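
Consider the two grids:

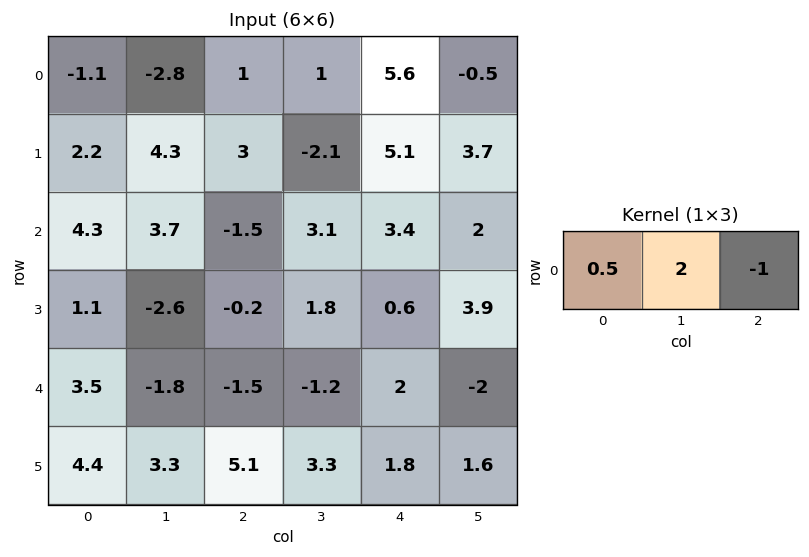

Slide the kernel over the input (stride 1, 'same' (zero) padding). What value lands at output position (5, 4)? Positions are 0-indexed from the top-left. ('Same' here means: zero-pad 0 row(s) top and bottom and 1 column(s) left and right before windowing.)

The receptive field on the zero-padded input at this output position is [3.3 1.8 1.6]. Elementwise product with the kernel and sum: 3.3·0.5 + 1.8·2 + 1.6·-1.

3.65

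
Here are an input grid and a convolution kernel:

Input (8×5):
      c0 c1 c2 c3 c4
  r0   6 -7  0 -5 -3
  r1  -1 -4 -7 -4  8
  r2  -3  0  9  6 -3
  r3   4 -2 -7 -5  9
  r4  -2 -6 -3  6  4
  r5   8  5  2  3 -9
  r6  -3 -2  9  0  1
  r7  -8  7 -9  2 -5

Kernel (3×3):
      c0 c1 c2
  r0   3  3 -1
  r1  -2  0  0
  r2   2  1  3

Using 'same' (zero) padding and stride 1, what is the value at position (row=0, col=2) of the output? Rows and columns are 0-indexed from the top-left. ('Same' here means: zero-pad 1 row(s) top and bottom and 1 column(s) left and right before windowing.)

-13

The receptive field on the zero-padded input at this output position is [0 0 0 / -7 0 -5 / -4 -7 -4]. Elementwise product with the kernel and sum: 0·3 + 0·3 + 0·-1 + -7·-2 + -4·2 + -7·1 + -4·3.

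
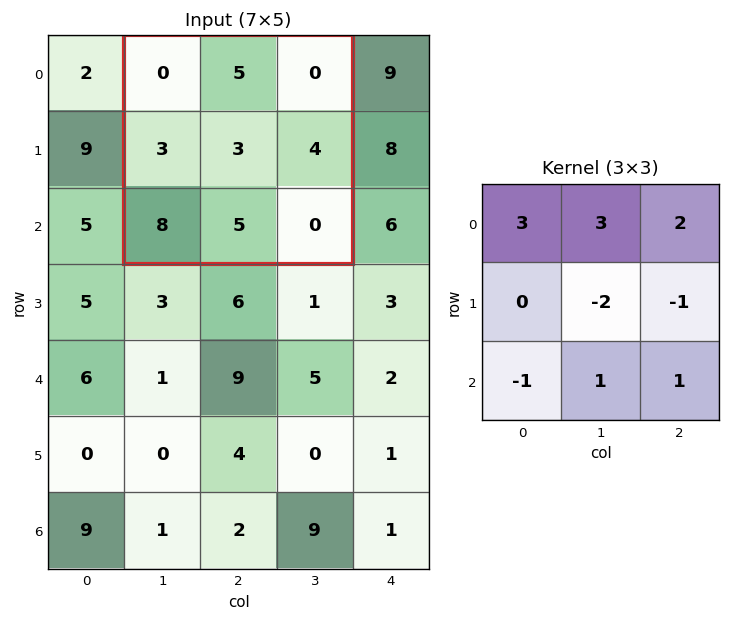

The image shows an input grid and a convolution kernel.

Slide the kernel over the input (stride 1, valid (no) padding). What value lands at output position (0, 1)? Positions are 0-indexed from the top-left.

The receptive field on the input at this output position is [0 5 0 / 3 3 4 / 8 5 0]. Elementwise product with the kernel and sum: 0·3 + 5·3 + 0·2 + 3·-2 + 4·-1 + 8·-1 + 5·1 + 0·1.

2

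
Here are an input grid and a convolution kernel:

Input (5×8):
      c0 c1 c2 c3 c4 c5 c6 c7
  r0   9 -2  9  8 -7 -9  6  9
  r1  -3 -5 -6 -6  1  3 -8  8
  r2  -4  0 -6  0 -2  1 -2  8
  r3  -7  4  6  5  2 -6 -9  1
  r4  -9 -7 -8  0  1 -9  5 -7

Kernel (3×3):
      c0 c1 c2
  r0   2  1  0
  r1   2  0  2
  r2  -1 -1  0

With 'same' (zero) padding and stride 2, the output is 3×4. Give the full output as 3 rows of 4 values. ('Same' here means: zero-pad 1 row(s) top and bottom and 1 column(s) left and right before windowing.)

-1 23 3 5
4 -26 -16 31
-21 0 -6 -53

Output[0,0]: The receptive field on the zero-padded input at this output position is [0 0 0 / 0 9 -2 / 0 -3 -5]. Elementwise product with the kernel and sum: 0·2 + 0·1 + 0·2 + -2·2 + 0·-1 + -3·-1.
Output[0,1]: The receptive field on the zero-padded input at this output position is [0 0 0 / -2 9 8 / -5 -6 -6]. Elementwise product with the kernel and sum: 0·2 + 0·1 + -2·2 + 8·2 + -5·-1 + -6·-1.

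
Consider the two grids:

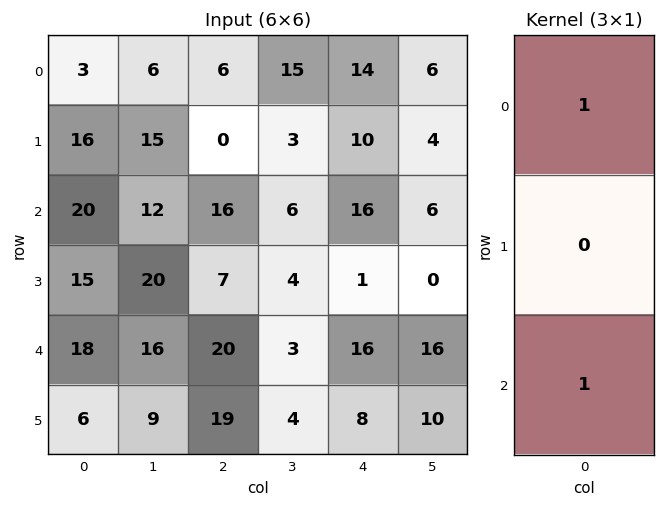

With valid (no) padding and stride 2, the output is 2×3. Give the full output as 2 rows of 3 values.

23 22 30
38 36 32

Output[0,0]: The receptive field on the input at this output position is [3 / 16 / 20]. Elementwise product with the kernel and sum: 3·1 + 20·1.
Output[0,1]: The receptive field on the input at this output position is [6 / 0 / 16]. Elementwise product with the kernel and sum: 6·1 + 16·1.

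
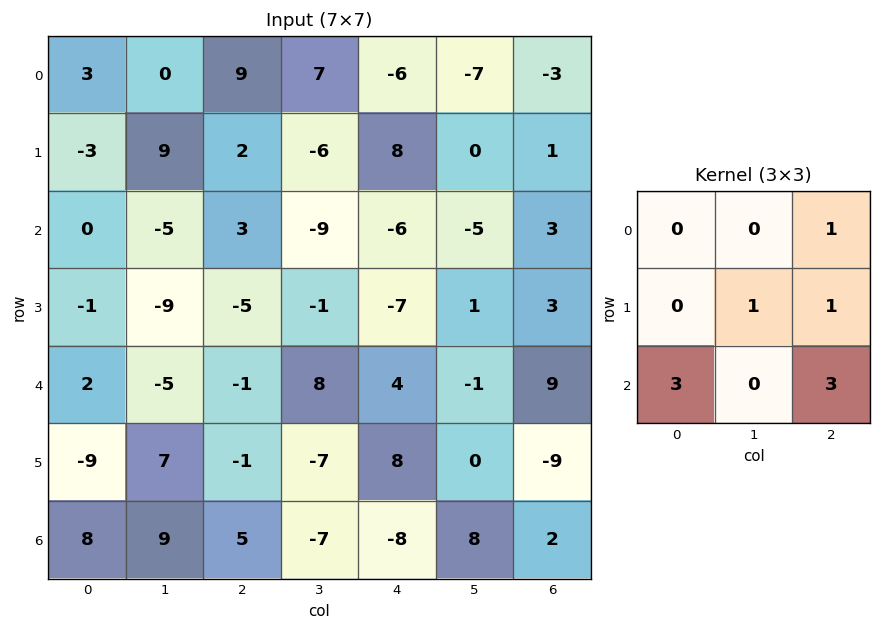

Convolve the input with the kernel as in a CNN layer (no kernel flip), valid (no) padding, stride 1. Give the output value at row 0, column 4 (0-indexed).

-11

The receptive field on the input at this output position is [-6 -7 -3 / 8 0 1 / -6 -5 3]. Elementwise product with the kernel and sum: -3·1 + 0·1 + 1·1 + -6·3 + 3·3.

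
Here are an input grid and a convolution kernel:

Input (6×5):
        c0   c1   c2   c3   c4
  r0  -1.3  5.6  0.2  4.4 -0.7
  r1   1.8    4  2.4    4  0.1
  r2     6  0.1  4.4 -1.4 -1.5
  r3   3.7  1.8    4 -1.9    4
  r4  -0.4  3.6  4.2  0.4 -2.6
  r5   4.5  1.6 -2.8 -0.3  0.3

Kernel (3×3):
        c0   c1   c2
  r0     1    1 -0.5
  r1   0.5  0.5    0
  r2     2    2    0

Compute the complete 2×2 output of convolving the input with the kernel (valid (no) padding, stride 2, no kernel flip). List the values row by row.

19.3 14.15
13.05 14

Output[0,0]: The receptive field on the input at this output position is [-1.3 5.6 0.2 / 1.8 4 2.4 / 6 0.1 4.4]. Elementwise product with the kernel and sum: -1.3·1 + 5.6·1 + 0.2·-0.5 + 1.8·0.5 + 4·0.5 + 6·2 + 0.1·2.
Output[0,1]: The receptive field on the input at this output position is [0.2 4.4 -0.7 / 2.4 4 0.1 / 4.4 -1.4 -1.5]. Elementwise product with the kernel and sum: 0.2·1 + 4.4·1 + -0.7·-0.5 + 2.4·0.5 + 4·0.5 + 4.4·2 + -1.4·2.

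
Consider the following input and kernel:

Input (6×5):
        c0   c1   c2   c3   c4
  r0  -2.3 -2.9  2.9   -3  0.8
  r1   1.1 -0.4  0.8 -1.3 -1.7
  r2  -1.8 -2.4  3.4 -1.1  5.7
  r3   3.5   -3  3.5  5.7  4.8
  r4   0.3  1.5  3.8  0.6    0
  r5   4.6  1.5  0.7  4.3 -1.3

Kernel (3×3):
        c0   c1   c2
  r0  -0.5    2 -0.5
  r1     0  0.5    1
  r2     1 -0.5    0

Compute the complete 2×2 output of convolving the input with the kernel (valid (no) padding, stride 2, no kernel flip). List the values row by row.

Output[0,0]: The receptive field on the input at this output position is [-2.3 -2.9 2.9 / 1.1 -0.4 0.8 / -1.8 -2.4 3.4]. Elementwise product with the kernel and sum: -2.3·-0.5 + -2.9·2 + 2.9·-0.5 + -0.4·0.5 + 0.8·1 + -1.8·1 + -2.4·-0.5.

-6.1 -6.25
-4.05 4.4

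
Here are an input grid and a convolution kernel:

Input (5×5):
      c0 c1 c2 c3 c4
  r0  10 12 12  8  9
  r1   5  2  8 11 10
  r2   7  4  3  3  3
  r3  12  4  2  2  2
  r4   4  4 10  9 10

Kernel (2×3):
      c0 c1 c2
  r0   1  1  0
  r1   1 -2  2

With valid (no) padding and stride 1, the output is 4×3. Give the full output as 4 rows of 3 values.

Output[0,0]: The receptive field on the input at this output position is [10 12 12 / 5 2 8]. Elementwise product with the kernel and sum: 10·1 + 12·1 + 5·1 + 2·-2 + 8·2.
Output[0,1]: The receptive field on the input at this output position is [12 12 8 / 2 8 11]. Elementwise product with the kernel and sum: 12·1 + 12·1 + 2·1 + 8·-2 + 11·2.

39 32 26
12 14 22
19 11 8
32 8 16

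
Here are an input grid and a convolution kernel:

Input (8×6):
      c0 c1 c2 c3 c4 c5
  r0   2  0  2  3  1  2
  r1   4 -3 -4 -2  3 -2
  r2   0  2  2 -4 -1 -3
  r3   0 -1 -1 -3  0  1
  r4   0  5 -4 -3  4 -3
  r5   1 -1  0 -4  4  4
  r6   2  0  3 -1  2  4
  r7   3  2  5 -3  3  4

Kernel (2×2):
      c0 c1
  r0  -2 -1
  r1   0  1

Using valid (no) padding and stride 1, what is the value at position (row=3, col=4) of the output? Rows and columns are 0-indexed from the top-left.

-4

The receptive field on the input at this output position is [0 1 / 4 -3]. Elementwise product with the kernel and sum: 0·-2 + 1·-1 + -3·1.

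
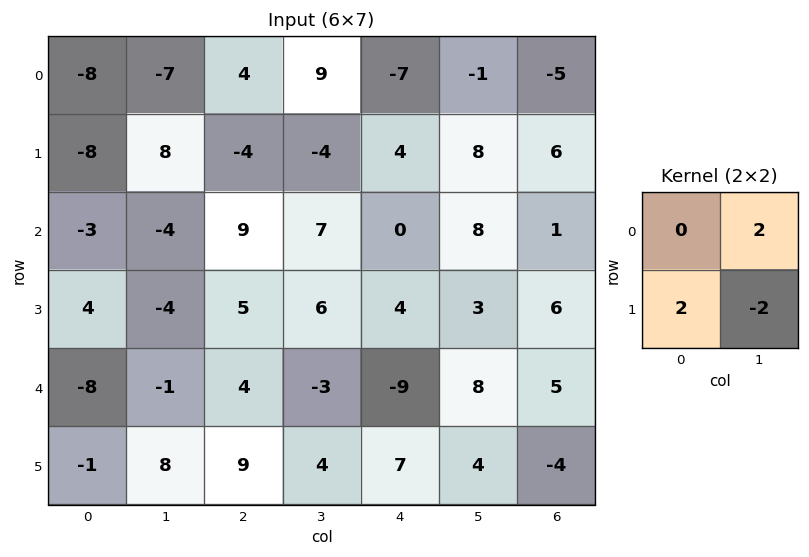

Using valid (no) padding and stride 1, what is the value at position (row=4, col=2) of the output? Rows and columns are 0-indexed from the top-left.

4

The receptive field on the input at this output position is [4 -3 / 9 4]. Elementwise product with the kernel and sum: -3·2 + 9·2 + 4·-2.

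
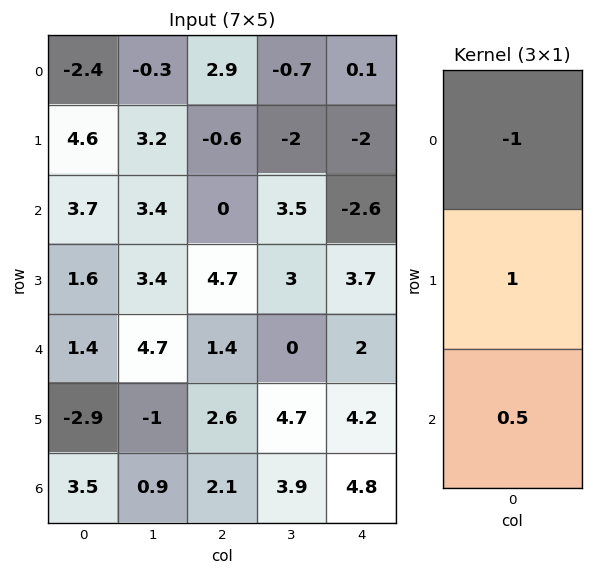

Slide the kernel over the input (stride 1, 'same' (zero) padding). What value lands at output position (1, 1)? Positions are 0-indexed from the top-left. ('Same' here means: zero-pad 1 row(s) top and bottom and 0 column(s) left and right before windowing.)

5.2

The receptive field on the zero-padded input at this output position is [-0.3 / 3.2 / 3.4]. Elementwise product with the kernel and sum: -0.3·-1 + 3.2·1 + 3.4·0.5.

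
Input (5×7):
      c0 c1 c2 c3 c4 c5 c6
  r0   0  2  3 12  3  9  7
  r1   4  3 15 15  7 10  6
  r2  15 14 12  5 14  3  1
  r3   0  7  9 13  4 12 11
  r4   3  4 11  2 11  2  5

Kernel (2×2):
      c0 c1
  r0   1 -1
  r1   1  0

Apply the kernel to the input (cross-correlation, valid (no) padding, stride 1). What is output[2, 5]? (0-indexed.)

The receptive field on the input at this output position is [3 1 / 12 11]. Elementwise product with the kernel and sum: 3·1 + 1·-1 + 12·1.

14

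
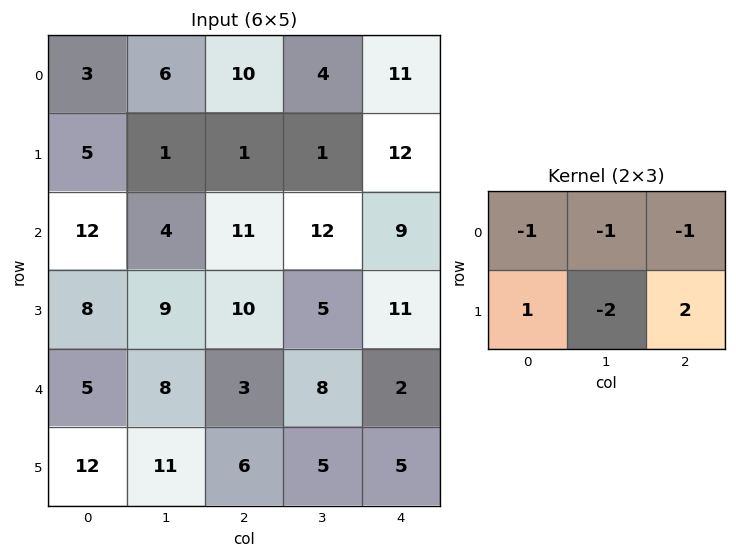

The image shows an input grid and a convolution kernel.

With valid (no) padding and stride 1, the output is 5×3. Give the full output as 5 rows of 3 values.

Output[0,0]: The receptive field on the input at this output position is [3 6 10 / 5 1 1]. Elementwise product with the kernel and sum: 3·-1 + 6·-1 + 10·-1 + 5·1 + 1·-2 + 1·2.

-14 -19 -2
19 3 -9
-17 -28 -10
-32 -6 -35
-14 -10 -7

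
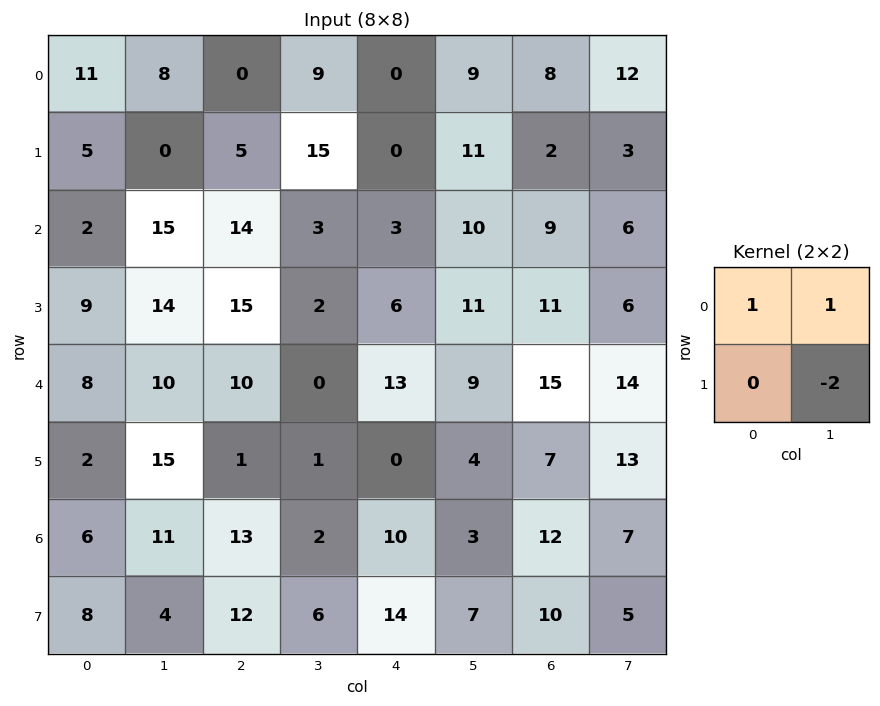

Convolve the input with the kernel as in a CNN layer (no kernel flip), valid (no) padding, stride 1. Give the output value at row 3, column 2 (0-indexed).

The receptive field on the input at this output position is [15 2 / 10 0]. Elementwise product with the kernel and sum: 15·1 + 2·1 + 0·-2.

17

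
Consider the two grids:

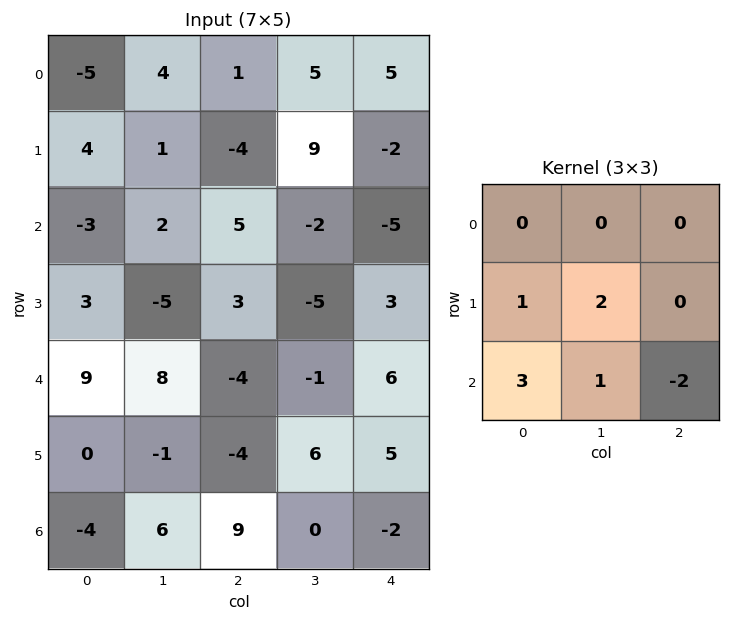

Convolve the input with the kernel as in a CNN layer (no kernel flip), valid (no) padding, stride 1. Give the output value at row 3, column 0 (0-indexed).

32

The receptive field on the input at this output position is [3 -5 3 / 9 8 -4 / 0 -1 -4]. Elementwise product with the kernel and sum: 9·1 + 8·2 + 0·3 + -1·1 + -4·-2.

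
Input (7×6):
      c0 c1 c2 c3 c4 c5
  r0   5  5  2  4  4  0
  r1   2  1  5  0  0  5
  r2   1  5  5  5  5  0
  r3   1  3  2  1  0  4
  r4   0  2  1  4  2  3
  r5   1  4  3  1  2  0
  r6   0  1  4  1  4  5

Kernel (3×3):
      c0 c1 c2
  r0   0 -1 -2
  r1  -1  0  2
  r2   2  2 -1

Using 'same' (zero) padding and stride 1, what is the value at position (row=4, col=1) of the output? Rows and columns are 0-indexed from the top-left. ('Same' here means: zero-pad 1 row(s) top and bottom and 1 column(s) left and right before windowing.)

2

The receptive field on the zero-padded input at this output position is [1 3 2 / 0 2 1 / 1 4 3]. Elementwise product with the kernel and sum: 3·-1 + 2·-2 + 0·-1 + 1·2 + 1·2 + 4·2 + 3·-1.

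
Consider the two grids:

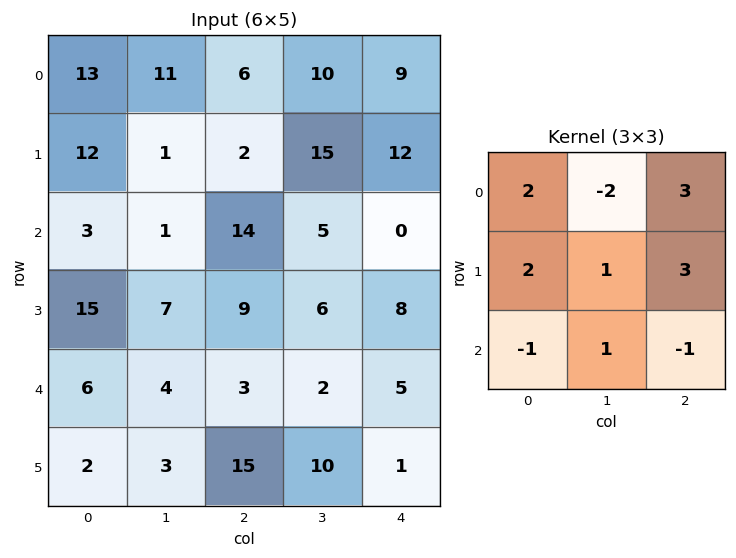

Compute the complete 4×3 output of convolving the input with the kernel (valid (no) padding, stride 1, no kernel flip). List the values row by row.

Output[0,0]: The receptive field on the input at this output position is [13 11 6 / 12 1 2 / 3 1 14]. Elementwise product with the kernel and sum: 13·2 + 11·-2 + 6·3 + 12·2 + 1·1 + 2·3 + 3·-1 + 1·1 + 14·-1.
Output[0,1]: The receptive field on the input at this output position is [11 6 10 / 1 2 15 / 1 14 5]. Elementwise product with the kernel and sum: 11·2 + 6·-2 + 10·3 + 1·2 + 2·1 + 15·3 + 1·-1 + 14·1 + 5·-1.

37 97 65
60 70 32
105 27 60
54 33 47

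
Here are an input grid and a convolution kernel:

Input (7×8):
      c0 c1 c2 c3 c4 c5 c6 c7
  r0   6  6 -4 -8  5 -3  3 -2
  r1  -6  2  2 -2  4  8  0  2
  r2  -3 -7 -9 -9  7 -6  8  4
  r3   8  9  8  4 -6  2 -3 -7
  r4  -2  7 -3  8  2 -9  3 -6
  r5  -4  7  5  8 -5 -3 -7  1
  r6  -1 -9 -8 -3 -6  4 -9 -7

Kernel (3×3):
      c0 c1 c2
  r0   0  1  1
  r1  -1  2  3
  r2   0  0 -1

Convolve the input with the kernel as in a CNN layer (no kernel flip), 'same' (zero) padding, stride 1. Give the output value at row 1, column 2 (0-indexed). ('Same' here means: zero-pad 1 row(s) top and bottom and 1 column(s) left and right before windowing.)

-7

The receptive field on the zero-padded input at this output position is [6 -4 -8 / 2 2 -2 / -7 -9 -9]. Elementwise product with the kernel and sum: -4·1 + -8·1 + 2·-1 + 2·2 + -2·3 + -9·-1.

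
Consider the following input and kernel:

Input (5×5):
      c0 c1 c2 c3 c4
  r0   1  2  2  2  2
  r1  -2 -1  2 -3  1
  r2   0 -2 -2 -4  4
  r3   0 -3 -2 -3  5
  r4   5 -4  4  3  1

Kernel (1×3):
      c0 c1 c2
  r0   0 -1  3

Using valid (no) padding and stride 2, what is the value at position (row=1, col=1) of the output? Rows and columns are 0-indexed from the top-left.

16

The receptive field on the input at this output position is [-2 -4 4]. Elementwise product with the kernel and sum: -4·-1 + 4·3.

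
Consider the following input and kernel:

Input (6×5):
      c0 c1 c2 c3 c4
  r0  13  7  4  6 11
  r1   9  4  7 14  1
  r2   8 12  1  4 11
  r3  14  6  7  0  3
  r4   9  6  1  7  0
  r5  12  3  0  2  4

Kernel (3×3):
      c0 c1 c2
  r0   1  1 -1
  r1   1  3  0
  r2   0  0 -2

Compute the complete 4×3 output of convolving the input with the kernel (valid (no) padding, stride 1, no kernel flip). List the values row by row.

35 22 26
36 12 27
49 22 1
40 18 18

Output[0,0]: The receptive field on the input at this output position is [13 7 4 / 9 4 7 / 8 12 1]. Elementwise product with the kernel and sum: 13·1 + 7·1 + 4·-1 + 9·1 + 4·3 + 1·-2.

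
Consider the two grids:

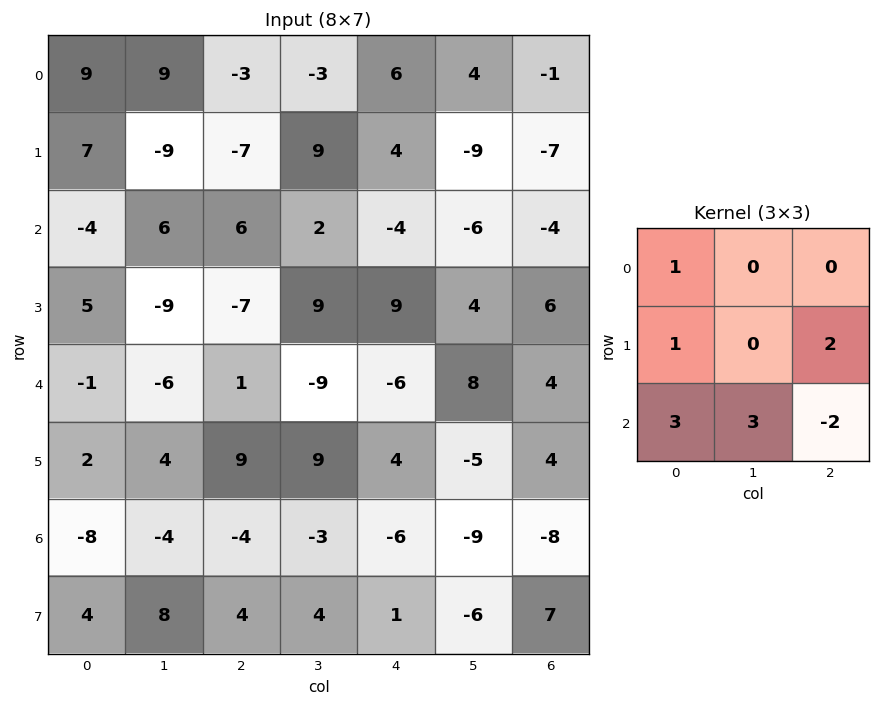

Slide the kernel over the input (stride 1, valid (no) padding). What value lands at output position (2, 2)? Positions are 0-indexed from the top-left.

The receptive field on the input at this output position is [6 2 -4 / -7 9 9 / 1 -9 -6]. Elementwise product with the kernel and sum: 6·1 + -7·1 + 9·2 + 1·3 + -9·3 + -6·-2.

5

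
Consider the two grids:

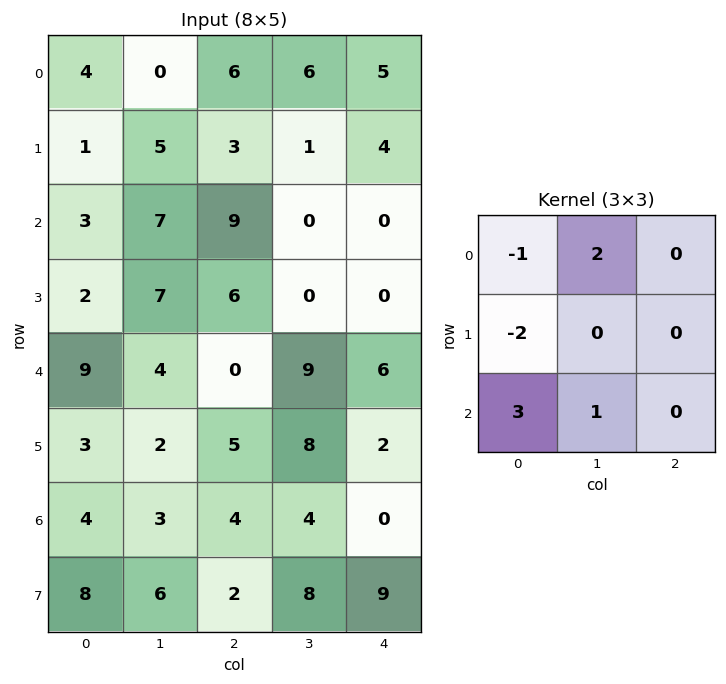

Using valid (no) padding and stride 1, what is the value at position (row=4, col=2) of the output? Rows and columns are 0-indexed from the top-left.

24

The receptive field on the input at this output position is [0 9 6 / 5 8 2 / 4 4 0]. Elementwise product with the kernel and sum: 0·-1 + 9·2 + 5·-2 + 4·3 + 4·1.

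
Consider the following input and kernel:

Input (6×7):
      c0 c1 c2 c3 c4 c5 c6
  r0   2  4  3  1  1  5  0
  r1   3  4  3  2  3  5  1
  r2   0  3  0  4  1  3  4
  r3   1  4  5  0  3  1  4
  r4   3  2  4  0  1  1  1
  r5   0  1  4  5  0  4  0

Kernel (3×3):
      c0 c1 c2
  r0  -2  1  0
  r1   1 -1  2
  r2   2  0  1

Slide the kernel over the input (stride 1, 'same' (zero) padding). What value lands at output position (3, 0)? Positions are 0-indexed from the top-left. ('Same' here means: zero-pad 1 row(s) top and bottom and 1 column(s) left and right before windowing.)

9

The receptive field on the zero-padded input at this output position is [0 0 3 / 0 1 4 / 0 3 2]. Elementwise product with the kernel and sum: 0·-2 + 0·1 + 0·1 + 1·-1 + 4·2 + 0·2 + 2·1.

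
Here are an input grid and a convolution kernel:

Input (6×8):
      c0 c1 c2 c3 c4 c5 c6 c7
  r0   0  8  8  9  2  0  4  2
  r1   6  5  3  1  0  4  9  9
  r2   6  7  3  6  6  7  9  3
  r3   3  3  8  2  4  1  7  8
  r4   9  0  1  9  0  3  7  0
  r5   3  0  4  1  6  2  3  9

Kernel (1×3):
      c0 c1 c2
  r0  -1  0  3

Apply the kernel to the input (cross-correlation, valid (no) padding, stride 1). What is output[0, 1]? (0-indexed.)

The receptive field on the input at this output position is [8 8 9]. Elementwise product with the kernel and sum: 8·-1 + 9·3.

19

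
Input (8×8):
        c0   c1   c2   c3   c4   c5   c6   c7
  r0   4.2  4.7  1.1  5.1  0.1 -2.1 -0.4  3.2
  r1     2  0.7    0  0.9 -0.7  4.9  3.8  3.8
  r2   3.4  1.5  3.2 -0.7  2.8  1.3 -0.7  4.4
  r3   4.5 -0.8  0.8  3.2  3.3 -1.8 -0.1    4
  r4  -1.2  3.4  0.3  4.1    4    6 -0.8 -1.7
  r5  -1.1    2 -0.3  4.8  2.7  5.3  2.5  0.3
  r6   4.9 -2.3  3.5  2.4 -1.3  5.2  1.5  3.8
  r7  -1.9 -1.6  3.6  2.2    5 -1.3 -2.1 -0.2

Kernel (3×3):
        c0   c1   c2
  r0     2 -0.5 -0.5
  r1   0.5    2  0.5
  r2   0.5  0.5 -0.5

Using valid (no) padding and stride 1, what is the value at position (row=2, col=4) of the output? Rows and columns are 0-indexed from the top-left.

The receptive field on the input at this output position is [2.8 1.3 -0.7 / 3.3 -1.8 -0.1 / 4 6 -0.8]. Elementwise product with the kernel and sum: 2.8·2 + 1.3·-0.5 + -0.7·-0.5 + 3.3·0.5 + -1.8·2 + -0.1·0.5 + 4·0.5 + 6·0.5 + -0.8·-0.5.

8.7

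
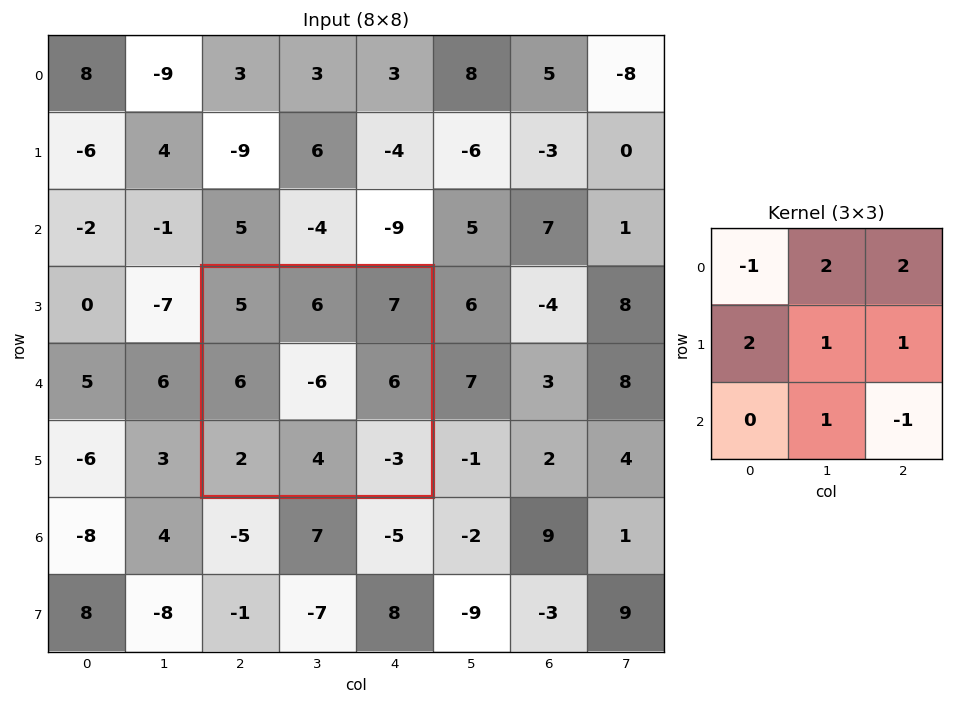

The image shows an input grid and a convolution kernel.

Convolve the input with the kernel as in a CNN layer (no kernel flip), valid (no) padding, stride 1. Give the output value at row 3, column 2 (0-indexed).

40

The receptive field on the input at this output position is [5 6 7 / 6 -6 6 / 2 4 -3]. Elementwise product with the kernel and sum: 5·-1 + 6·2 + 7·2 + 6·2 + -6·1 + 6·1 + 4·1 + -3·-1.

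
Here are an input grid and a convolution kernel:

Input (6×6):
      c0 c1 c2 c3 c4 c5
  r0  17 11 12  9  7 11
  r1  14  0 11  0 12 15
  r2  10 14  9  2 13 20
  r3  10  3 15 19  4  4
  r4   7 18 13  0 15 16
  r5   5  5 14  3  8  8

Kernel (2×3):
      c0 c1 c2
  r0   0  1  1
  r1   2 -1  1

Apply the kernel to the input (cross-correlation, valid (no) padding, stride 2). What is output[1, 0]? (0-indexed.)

55

The receptive field on the input at this output position is [10 14 9 / 10 3 15]. Elementwise product with the kernel and sum: 14·1 + 9·1 + 10·2 + 3·-1 + 15·1.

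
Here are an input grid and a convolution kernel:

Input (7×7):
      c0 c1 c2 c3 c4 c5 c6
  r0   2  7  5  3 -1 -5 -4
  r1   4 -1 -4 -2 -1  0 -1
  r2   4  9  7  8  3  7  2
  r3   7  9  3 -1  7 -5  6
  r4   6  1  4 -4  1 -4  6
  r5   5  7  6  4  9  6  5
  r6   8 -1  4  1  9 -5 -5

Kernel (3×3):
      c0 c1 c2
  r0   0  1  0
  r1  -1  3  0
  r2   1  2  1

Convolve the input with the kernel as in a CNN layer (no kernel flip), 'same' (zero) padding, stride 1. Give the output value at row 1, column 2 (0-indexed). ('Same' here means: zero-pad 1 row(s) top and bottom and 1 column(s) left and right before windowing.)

25

The receptive field on the zero-padded input at this output position is [7 5 3 / -1 -4 -2 / 9 7 8]. Elementwise product with the kernel and sum: 5·1 + -1·-1 + -4·3 + 9·1 + 7·2 + 8·1.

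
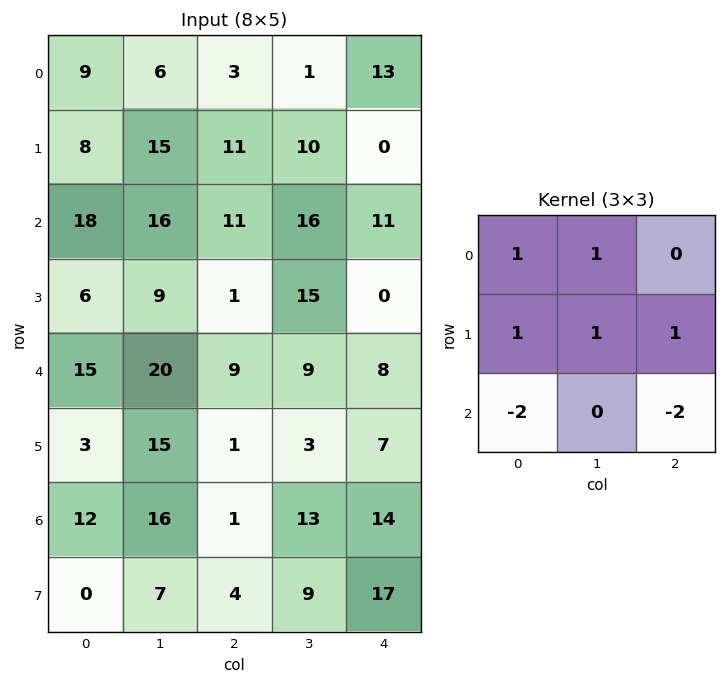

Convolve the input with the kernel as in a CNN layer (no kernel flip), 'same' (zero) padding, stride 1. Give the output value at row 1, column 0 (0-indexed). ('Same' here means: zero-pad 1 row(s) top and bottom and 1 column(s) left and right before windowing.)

0

The receptive field on the zero-padded input at this output position is [0 9 6 / 0 8 15 / 0 18 16]. Elementwise product with the kernel and sum: 0·1 + 9·1 + 0·1 + 8·1 + 15·1 + 0·-2 + 16·-2.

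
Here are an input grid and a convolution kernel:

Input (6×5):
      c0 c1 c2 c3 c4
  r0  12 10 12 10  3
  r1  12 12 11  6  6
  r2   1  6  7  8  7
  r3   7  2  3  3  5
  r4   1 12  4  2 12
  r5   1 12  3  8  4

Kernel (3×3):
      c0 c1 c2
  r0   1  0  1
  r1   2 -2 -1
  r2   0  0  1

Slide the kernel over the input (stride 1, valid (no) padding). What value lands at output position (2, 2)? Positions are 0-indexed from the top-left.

21

The receptive field on the input at this output position is [7 8 7 / 3 3 5 / 4 2 12]. Elementwise product with the kernel and sum: 7·1 + 7·1 + 3·2 + 3·-2 + 5·-1 + 12·1.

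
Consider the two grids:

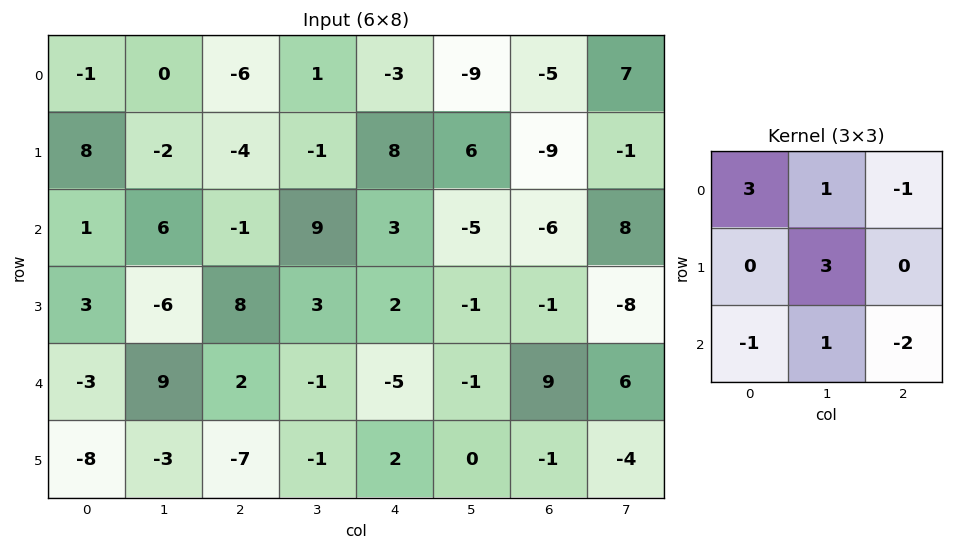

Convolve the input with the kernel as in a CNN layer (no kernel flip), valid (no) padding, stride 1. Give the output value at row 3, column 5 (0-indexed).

38

The receptive field on the input at this output position is [-1 -1 -8 / -1 9 6 / 0 -1 -4]. Elementwise product with the kernel and sum: -1·3 + -1·1 + -8·-1 + 9·3 + 0·-1 + -1·1 + -4·-2.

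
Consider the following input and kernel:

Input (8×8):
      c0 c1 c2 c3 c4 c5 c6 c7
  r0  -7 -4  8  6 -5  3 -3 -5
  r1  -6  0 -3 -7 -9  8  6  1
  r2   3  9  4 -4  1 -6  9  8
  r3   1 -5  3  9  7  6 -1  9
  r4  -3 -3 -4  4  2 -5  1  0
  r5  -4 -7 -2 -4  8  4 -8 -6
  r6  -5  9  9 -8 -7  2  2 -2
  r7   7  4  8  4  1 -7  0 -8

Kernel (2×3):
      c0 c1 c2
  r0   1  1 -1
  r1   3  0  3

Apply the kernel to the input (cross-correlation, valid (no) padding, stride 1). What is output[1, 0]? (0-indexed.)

The receptive field on the input at this output position is [-6 0 -3 / 3 9 4]. Elementwise product with the kernel and sum: -6·1 + 0·1 + -3·-1 + 3·3 + 4·3.

18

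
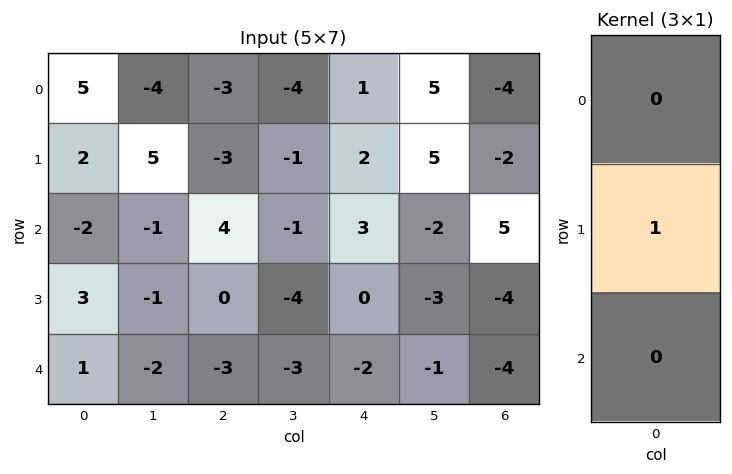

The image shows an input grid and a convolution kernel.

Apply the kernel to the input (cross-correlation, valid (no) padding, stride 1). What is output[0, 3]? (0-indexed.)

-1

The receptive field on the input at this output position is [-4 / -1 / -1]. Elementwise product with the kernel and sum: -1·1.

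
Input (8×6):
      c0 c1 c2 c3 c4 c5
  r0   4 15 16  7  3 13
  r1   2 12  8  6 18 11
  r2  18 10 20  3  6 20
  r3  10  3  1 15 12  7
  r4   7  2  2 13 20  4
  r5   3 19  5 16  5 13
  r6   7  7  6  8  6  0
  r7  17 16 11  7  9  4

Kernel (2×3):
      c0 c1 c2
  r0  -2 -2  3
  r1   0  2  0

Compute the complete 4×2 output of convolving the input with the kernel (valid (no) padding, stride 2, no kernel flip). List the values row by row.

Output[0,0]: The receptive field on the input at this output position is [4 15 16 / 2 12 8]. Elementwise product with the kernel and sum: 4·-2 + 15·-2 + 16·3 + 12·2.
Output[0,1]: The receptive field on the input at this output position is [16 7 3 / 8 6 18]. Elementwise product with the kernel and sum: 16·-2 + 7·-2 + 3·3 + 6·2.

34 -25
10 2
26 62
22 4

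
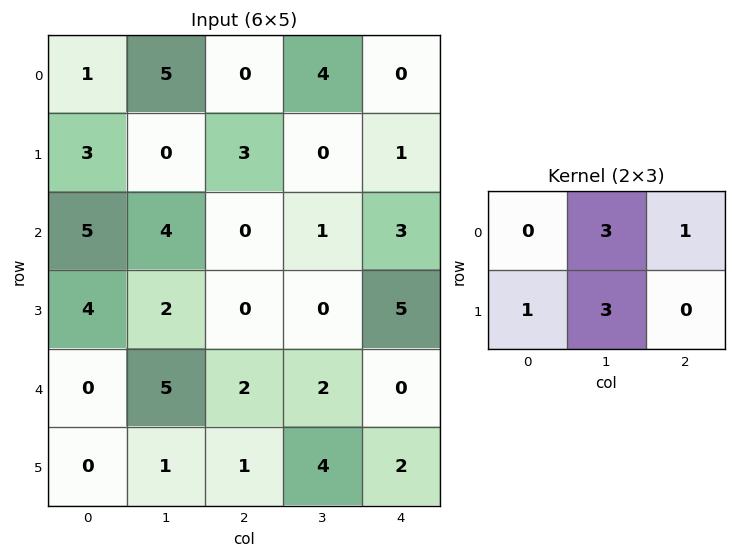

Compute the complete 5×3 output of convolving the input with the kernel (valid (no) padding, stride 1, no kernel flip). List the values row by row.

Output[0,0]: The receptive field on the input at this output position is [1 5 0 / 3 0 3]. Elementwise product with the kernel and sum: 5·3 + 0·1 + 3·1 + 0·3.

18 13 15
20 13 4
22 3 6
21 11 13
20 12 19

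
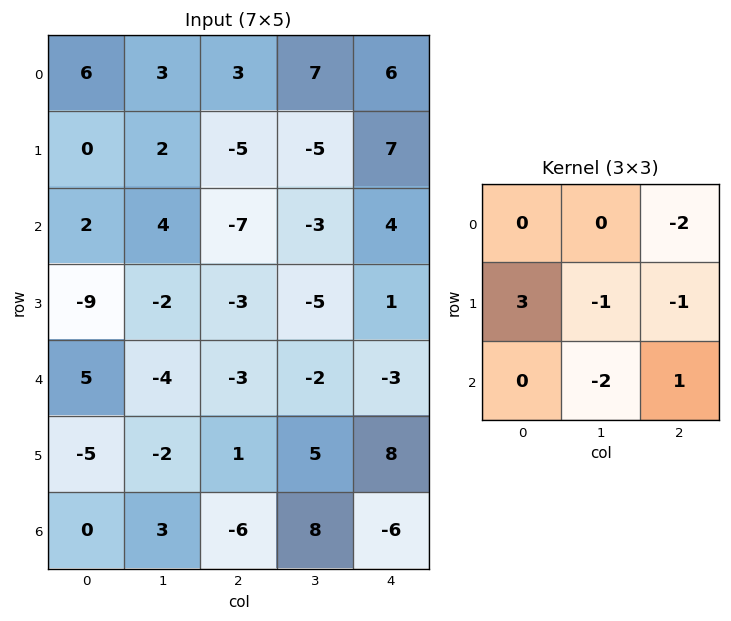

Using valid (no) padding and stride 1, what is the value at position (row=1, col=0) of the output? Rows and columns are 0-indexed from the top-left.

20

The receptive field on the input at this output position is [0 2 -5 / 2 4 -7 / -9 -2 -3]. Elementwise product with the kernel and sum: -5·-2 + 2·3 + 4·-1 + -7·-1 + -2·-2 + -3·1.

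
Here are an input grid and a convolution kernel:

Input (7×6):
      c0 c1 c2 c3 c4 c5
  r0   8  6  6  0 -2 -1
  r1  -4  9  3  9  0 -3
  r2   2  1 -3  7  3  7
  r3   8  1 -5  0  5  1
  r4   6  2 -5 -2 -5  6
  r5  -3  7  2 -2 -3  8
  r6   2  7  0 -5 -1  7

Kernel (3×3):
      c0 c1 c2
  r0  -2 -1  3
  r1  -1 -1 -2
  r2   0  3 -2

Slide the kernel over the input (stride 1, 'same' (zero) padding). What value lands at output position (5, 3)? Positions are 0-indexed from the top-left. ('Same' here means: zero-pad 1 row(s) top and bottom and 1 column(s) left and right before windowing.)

The receptive field on the zero-padded input at this output position is [-5 -2 -5 / 2 -2 -3 / 0 -5 -1]. Elementwise product with the kernel and sum: -5·-2 + -2·-1 + -5·3 + 2·-1 + -2·-1 + -3·-2 + -5·3 + -1·-2.

-10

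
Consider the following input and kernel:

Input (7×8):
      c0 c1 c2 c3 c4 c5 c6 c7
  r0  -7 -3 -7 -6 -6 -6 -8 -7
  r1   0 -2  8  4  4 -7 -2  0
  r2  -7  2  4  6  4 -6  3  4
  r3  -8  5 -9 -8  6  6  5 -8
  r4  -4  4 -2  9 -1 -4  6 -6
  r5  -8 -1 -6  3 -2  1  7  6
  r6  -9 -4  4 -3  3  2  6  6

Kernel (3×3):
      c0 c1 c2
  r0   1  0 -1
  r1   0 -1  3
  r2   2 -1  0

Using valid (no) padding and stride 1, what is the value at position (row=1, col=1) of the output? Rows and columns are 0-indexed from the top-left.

The receptive field on the input at this output position is [-2 8 4 / 2 4 6 / 5 -9 -8]. Elementwise product with the kernel and sum: -2·1 + 4·-1 + 4·-1 + 6·3 + 5·2 + -9·-1.

27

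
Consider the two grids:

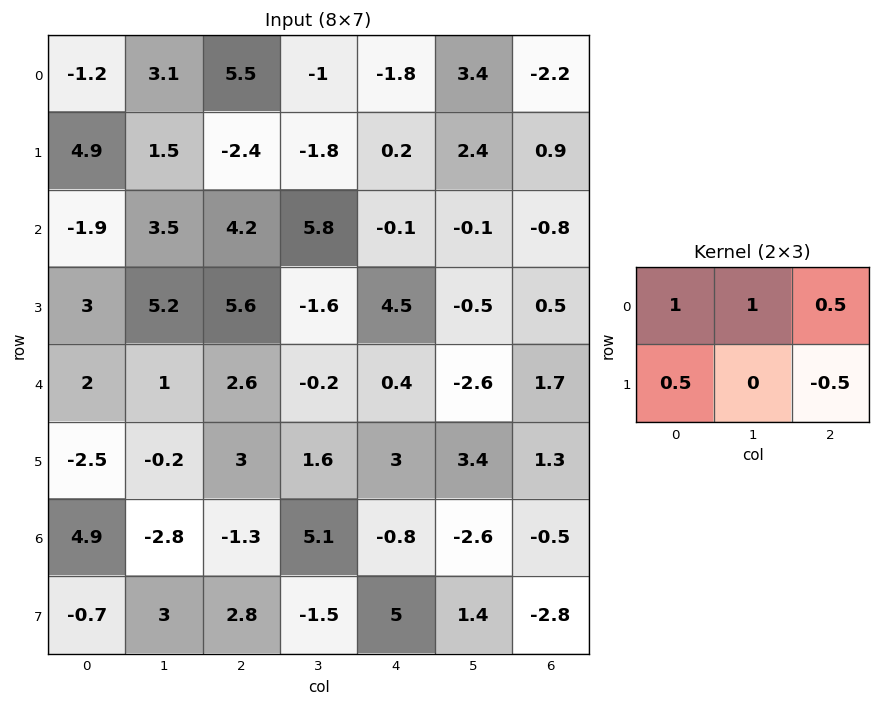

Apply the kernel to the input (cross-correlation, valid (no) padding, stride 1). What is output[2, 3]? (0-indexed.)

5.1

The receptive field on the input at this output position is [5.8 -0.1 -0.1 / -1.6 4.5 -0.5]. Elementwise product with the kernel and sum: 5.8·1 + -0.1·1 + -0.1·0.5 + -1.6·0.5 + -0.5·-0.5.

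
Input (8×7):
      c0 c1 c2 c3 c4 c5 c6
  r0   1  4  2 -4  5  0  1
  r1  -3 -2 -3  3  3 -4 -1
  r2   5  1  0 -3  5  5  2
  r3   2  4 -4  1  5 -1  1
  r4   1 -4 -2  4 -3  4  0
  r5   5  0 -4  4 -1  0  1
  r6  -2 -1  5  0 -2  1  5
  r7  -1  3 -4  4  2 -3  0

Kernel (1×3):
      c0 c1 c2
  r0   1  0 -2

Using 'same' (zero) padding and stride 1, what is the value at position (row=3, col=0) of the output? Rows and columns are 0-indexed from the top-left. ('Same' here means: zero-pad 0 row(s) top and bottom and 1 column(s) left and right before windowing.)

-8

The receptive field on the zero-padded input at this output position is [0 2 4]. Elementwise product with the kernel and sum: 0·1 + 4·-2.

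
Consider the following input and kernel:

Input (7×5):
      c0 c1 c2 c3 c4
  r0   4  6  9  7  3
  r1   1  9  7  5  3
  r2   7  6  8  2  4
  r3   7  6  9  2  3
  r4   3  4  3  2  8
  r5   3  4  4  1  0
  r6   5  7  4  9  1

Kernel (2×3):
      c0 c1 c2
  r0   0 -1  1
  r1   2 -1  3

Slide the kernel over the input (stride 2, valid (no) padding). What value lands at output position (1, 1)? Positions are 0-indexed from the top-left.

27

The receptive field on the input at this output position is [8 2 4 / 9 2 3]. Elementwise product with the kernel and sum: 2·-1 + 4·1 + 9·2 + 2·-1 + 3·3.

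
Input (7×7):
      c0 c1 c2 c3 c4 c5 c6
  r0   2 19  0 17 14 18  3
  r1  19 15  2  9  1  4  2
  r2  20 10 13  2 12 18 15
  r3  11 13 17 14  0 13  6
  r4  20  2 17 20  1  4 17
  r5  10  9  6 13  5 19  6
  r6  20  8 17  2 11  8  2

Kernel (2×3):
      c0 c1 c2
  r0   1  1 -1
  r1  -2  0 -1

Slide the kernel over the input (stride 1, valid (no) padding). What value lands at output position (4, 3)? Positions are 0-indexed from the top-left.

-28

The receptive field on the input at this output position is [20 1 4 / 13 5 19]. Elementwise product with the kernel and sum: 20·1 + 1·1 + 4·-1 + 13·-2 + 19·-1.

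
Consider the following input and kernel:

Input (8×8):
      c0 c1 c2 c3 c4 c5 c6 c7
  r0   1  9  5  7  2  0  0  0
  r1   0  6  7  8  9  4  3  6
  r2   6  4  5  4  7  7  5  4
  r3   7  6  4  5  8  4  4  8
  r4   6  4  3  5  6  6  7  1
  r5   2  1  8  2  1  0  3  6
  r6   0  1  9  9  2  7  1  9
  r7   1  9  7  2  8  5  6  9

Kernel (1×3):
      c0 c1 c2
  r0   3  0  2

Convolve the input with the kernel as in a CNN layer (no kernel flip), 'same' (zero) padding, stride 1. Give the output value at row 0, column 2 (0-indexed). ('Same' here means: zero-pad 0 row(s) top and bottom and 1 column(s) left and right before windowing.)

41

The receptive field on the zero-padded input at this output position is [9 5 7]. Elementwise product with the kernel and sum: 9·3 + 7·2.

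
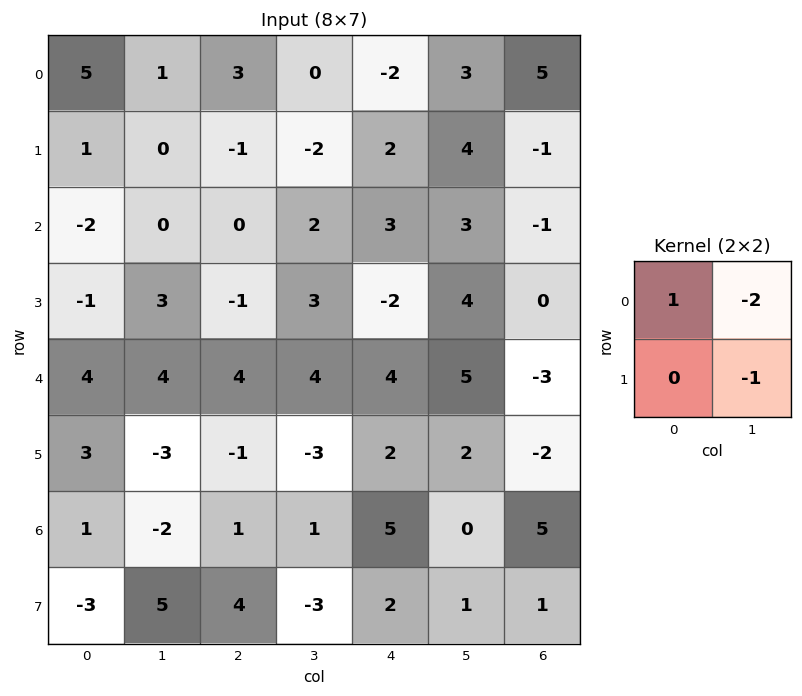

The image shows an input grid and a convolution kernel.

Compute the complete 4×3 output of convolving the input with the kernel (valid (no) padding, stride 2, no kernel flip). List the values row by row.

Output[0,0]: The receptive field on the input at this output position is [5 1 / 1 0]. Elementwise product with the kernel and sum: 5·1 + 1·-2 + 0·-1.
Output[0,1]: The receptive field on the input at this output position is [3 0 / -1 -2]. Elementwise product with the kernel and sum: 3·1 + 0·-2 + -2·-1.

3 5 -12
-5 -7 -7
-1 -1 -8
0 2 4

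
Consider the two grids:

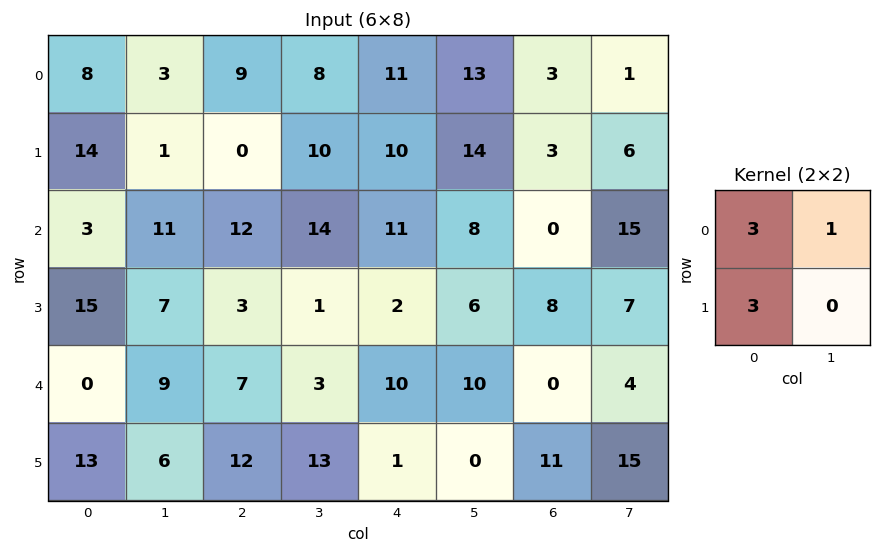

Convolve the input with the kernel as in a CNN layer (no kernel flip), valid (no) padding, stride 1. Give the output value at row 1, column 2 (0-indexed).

46

The receptive field on the input at this output position is [0 10 / 12 14]. Elementwise product with the kernel and sum: 0·3 + 10·1 + 12·3.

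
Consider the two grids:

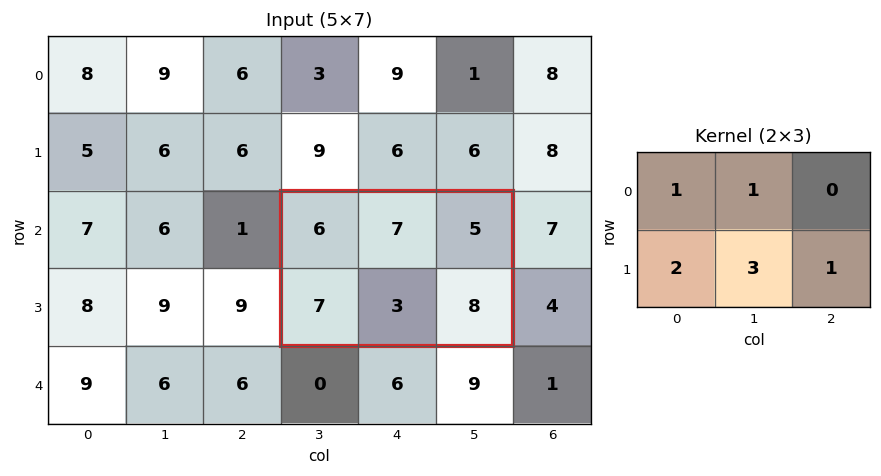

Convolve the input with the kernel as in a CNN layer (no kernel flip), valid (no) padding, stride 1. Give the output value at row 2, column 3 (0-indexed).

44

The receptive field on the input at this output position is [6 7 5 / 7 3 8]. Elementwise product with the kernel and sum: 6·1 + 7·1 + 7·2 + 3·3 + 8·1.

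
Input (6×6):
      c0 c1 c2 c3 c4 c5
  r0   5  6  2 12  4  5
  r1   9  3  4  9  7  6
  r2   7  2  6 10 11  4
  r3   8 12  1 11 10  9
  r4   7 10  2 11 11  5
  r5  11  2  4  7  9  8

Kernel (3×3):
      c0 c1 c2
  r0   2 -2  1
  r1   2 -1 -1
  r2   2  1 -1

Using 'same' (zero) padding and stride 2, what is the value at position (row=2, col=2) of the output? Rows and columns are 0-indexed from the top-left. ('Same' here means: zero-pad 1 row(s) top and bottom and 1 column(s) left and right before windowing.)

32

The receptive field on the zero-padded input at this output position is [11 10 9 / 11 11 5 / 7 9 8]. Elementwise product with the kernel and sum: 11·2 + 10·-2 + 9·1 + 11·2 + 11·-1 + 5·-1 + 7·2 + 9·1 + 8·-1.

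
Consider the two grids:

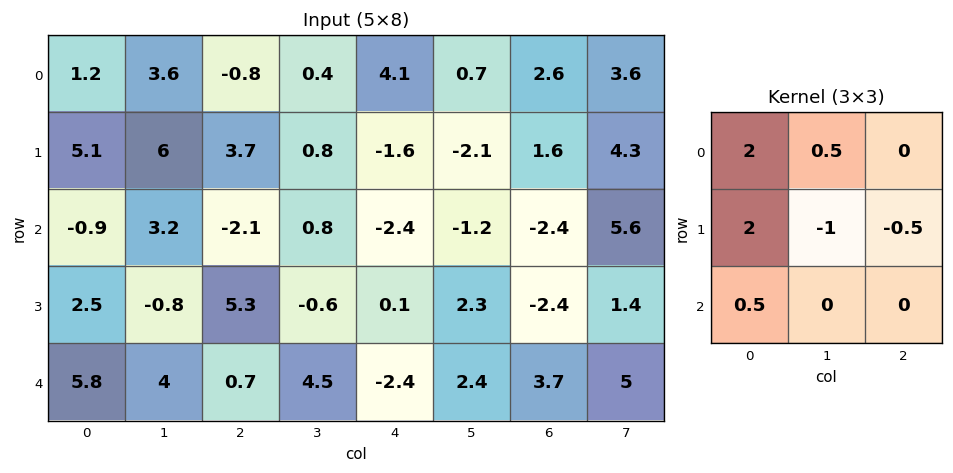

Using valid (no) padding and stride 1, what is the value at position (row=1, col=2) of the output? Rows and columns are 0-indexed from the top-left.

6.65

The receptive field on the input at this output position is [3.7 0.8 -1.6 / -2.1 0.8 -2.4 / 5.3 -0.6 0.1]. Elementwise product with the kernel and sum: 3.7·2 + 0.8·0.5 + -2.1·2 + 0.8·-1 + -2.4·-0.5 + 5.3·0.5.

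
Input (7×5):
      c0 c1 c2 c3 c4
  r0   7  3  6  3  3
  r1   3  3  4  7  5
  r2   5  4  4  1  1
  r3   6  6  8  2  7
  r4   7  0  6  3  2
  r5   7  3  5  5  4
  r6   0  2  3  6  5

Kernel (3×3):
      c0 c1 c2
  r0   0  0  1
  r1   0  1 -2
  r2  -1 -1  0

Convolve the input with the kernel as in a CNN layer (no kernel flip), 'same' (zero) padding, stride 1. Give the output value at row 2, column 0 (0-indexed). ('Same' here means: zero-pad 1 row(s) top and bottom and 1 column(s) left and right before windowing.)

-6

The receptive field on the zero-padded input at this output position is [0 3 3 / 0 5 4 / 0 6 6]. Elementwise product with the kernel and sum: 3·1 + 5·1 + 4·-2 + 0·-1 + 6·-1.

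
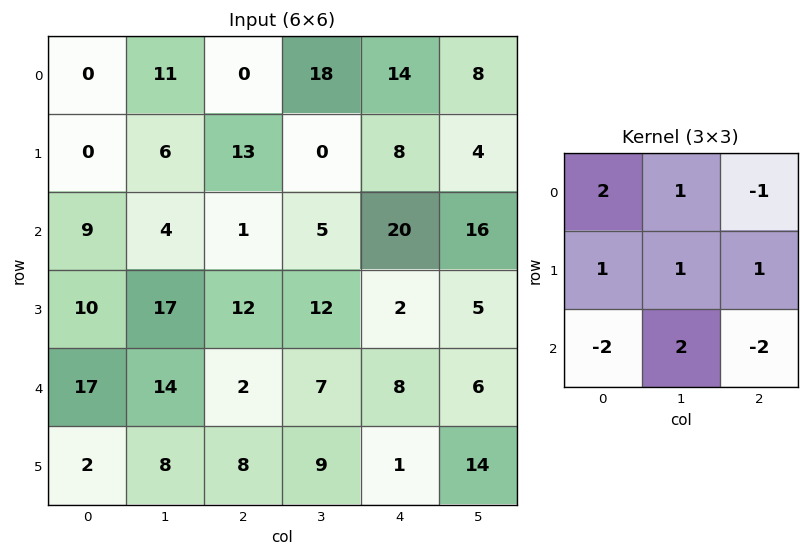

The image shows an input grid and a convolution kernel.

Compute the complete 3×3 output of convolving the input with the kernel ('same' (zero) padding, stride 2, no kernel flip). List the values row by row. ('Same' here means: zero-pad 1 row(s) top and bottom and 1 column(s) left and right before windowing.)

-1 43 48
-7 1 15
12 39 -2

Output[0,0]: The receptive field on the zero-padded input at this output position is [0 0 0 / 0 0 11 / 0 0 6]. Elementwise product with the kernel and sum: 0·2 + 0·1 + 0·-1 + 0·1 + 0·1 + 11·1 + 0·-2 + 0·2 + 6·-2.
Output[0,1]: The receptive field on the zero-padded input at this output position is [0 0 0 / 11 0 18 / 6 13 0]. Elementwise product with the kernel and sum: 0·2 + 0·1 + 0·-1 + 11·1 + 0·1 + 18·1 + 6·-2 + 13·2 + 0·-2.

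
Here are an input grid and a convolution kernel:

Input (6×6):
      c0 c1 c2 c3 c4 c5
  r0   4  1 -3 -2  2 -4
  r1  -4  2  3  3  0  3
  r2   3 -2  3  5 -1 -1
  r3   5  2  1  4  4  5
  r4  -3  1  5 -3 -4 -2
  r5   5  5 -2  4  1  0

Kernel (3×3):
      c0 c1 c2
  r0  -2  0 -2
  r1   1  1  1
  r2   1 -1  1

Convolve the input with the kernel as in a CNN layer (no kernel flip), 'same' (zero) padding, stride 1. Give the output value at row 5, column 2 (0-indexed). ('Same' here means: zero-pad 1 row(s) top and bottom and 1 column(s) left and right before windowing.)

The receptive field on the zero-padded input at this output position is [1 5 -3 / 5 -2 4 / 0 0 0]. Elementwise product with the kernel and sum: 1·-2 + -3·-2 + 5·1 + -2·1 + 4·1 + 0·1 + 0·-1 + 0·1.

11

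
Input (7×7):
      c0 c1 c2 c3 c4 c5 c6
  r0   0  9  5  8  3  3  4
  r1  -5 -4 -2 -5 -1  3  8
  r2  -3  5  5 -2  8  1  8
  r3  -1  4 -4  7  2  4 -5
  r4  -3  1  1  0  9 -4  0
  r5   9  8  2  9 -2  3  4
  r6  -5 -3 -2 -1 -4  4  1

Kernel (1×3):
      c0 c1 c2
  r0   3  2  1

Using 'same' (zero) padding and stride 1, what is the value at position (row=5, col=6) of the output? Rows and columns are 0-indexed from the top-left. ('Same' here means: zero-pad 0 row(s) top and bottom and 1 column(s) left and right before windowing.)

The receptive field on the zero-padded input at this output position is [3 4 0]. Elementwise product with the kernel and sum: 3·3 + 4·2 + 0·1.

17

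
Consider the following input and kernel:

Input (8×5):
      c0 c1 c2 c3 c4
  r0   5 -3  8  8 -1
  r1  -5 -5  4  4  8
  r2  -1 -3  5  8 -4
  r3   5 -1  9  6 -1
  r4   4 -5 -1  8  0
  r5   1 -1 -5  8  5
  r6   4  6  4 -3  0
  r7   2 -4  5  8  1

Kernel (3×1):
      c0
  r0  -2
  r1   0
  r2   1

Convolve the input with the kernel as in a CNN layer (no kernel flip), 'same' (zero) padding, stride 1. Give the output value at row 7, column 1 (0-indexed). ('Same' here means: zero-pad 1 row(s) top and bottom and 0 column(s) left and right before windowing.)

The receptive field on the zero-padded input at this output position is [6 / -4 / 0]. Elementwise product with the kernel and sum: 6·-2 + 0·1.

-12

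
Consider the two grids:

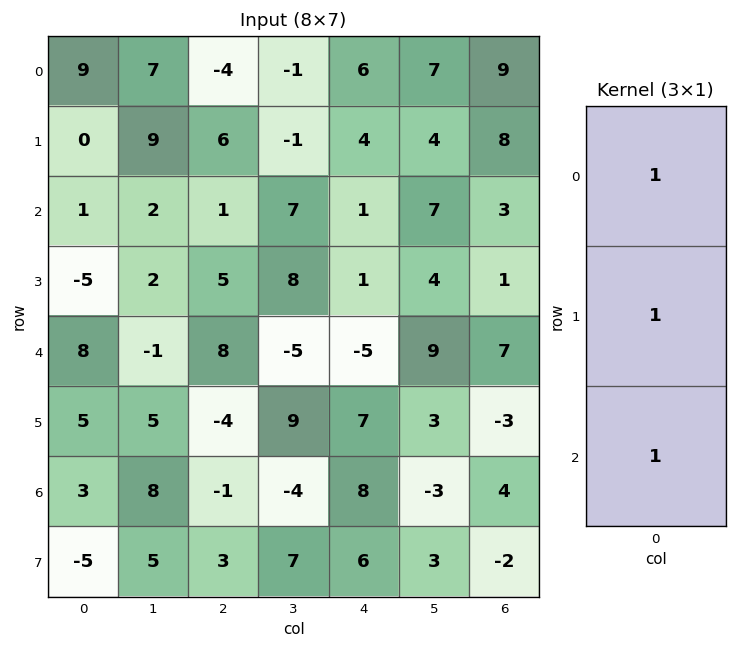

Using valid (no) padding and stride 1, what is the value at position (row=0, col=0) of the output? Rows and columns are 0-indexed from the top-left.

10

The receptive field on the input at this output position is [9 / 0 / 1]. Elementwise product with the kernel and sum: 9·1 + 0·1 + 1·1.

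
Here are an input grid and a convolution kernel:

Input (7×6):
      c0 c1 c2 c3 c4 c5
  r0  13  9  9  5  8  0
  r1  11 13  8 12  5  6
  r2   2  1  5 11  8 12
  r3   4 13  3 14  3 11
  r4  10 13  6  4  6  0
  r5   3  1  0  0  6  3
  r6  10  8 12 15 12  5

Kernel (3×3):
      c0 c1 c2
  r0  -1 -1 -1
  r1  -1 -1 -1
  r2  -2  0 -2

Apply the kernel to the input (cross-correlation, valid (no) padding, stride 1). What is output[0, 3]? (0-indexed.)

-82

The receptive field on the input at this output position is [5 8 0 / 12 5 6 / 11 8 12]. Elementwise product with the kernel and sum: 5·-1 + 8·-1 + 0·-1 + 12·-1 + 5·-1 + 6·-1 + 11·-2 + 12·-2.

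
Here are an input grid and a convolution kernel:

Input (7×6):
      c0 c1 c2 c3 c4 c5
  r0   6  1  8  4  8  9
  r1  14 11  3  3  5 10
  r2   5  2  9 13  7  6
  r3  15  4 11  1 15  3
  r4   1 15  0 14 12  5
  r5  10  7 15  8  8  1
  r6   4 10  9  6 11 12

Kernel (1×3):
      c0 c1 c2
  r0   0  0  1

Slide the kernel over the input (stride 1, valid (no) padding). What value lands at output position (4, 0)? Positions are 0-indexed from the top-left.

0

The receptive field on the input at this output position is [1 15 0]. Elementwise product with the kernel and sum: 0·1.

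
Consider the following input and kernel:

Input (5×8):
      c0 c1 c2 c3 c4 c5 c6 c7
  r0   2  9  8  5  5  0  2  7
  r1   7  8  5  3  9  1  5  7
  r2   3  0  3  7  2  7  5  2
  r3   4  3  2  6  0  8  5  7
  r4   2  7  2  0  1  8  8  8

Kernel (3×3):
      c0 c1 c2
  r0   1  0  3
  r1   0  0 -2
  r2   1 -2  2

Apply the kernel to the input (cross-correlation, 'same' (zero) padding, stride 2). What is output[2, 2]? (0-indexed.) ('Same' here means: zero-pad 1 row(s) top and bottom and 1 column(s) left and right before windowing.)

14

The receptive field on the zero-padded input at this output position is [6 0 8 / 0 1 8 / 0 0 0]. Elementwise product with the kernel and sum: 6·1 + 8·3 + 8·-2 + 0·1 + 0·-2 + 0·2.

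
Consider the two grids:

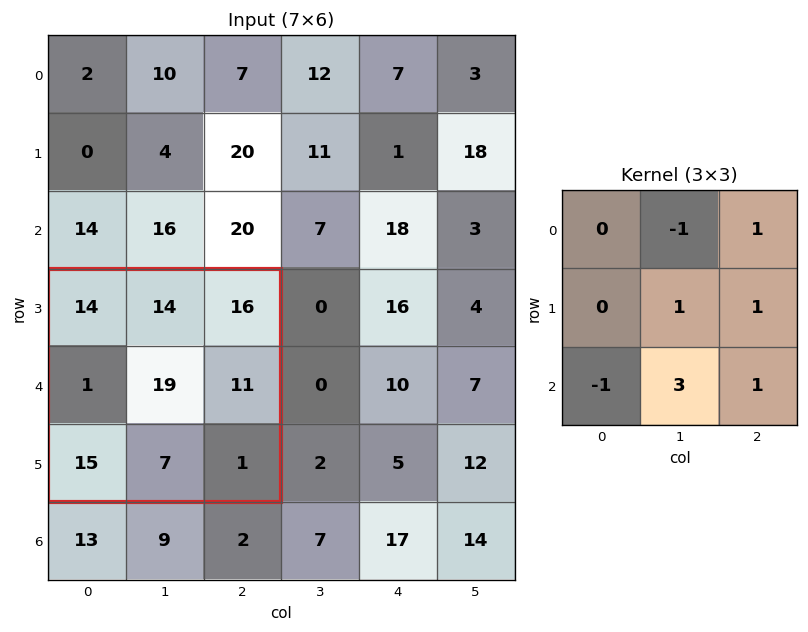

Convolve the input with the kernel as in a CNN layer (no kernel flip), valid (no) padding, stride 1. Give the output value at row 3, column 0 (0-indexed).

The receptive field on the input at this output position is [14 14 16 / 1 19 11 / 15 7 1]. Elementwise product with the kernel and sum: 14·-1 + 16·1 + 19·1 + 11·1 + 15·-1 + 7·3 + 1·1.

39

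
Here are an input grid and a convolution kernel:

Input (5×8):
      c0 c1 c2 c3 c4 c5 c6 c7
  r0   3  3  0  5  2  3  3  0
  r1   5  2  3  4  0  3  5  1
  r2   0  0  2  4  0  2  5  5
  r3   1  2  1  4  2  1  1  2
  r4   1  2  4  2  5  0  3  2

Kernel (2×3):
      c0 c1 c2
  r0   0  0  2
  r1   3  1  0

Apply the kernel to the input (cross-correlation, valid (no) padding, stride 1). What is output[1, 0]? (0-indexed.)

6

The receptive field on the input at this output position is [5 2 3 / 0 0 2]. Elementwise product with the kernel and sum: 3·2 + 0·3 + 0·1.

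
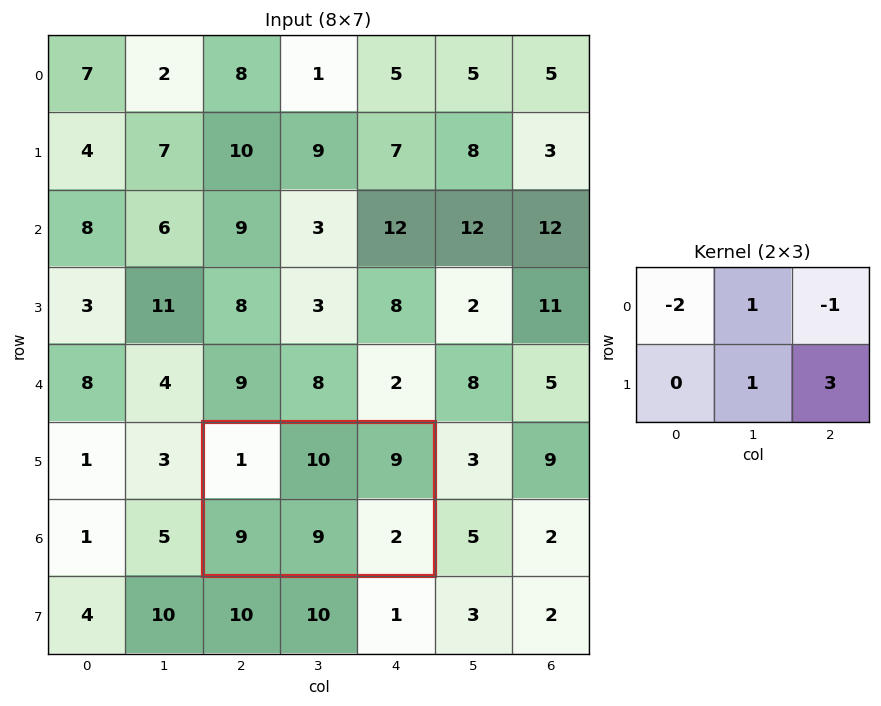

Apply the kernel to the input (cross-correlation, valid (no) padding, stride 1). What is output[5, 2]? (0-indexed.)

14

The receptive field on the input at this output position is [1 10 9 / 9 9 2]. Elementwise product with the kernel and sum: 1·-2 + 10·1 + 9·-1 + 9·1 + 2·3.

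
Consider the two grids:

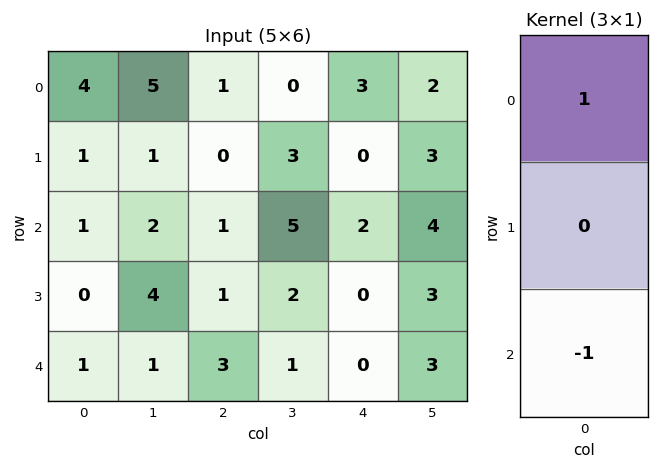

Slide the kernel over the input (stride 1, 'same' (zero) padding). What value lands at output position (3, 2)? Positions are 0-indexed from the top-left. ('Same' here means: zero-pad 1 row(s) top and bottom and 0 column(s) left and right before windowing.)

-2

The receptive field on the zero-padded input at this output position is [1 / 1 / 3]. Elementwise product with the kernel and sum: 1·1 + 3·-1.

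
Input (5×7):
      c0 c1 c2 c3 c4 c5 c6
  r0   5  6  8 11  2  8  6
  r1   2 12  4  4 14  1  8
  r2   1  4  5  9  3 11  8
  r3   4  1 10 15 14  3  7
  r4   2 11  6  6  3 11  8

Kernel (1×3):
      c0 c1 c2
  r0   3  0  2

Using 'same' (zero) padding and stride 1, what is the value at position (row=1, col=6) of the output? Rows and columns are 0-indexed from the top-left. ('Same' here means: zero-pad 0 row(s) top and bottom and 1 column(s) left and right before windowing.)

3

The receptive field on the zero-padded input at this output position is [1 8 0]. Elementwise product with the kernel and sum: 1·3 + 0·2.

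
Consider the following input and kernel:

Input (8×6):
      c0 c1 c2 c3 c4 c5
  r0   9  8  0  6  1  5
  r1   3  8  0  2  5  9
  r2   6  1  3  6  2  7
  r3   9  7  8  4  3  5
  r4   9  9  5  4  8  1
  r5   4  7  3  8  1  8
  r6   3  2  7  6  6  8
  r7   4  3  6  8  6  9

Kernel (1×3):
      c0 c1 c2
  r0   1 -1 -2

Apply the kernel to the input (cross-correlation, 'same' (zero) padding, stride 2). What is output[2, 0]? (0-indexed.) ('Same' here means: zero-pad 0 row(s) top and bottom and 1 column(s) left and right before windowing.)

-27

The receptive field on the zero-padded input at this output position is [0 9 9]. Elementwise product with the kernel and sum: 0·1 + 9·-1 + 9·-2.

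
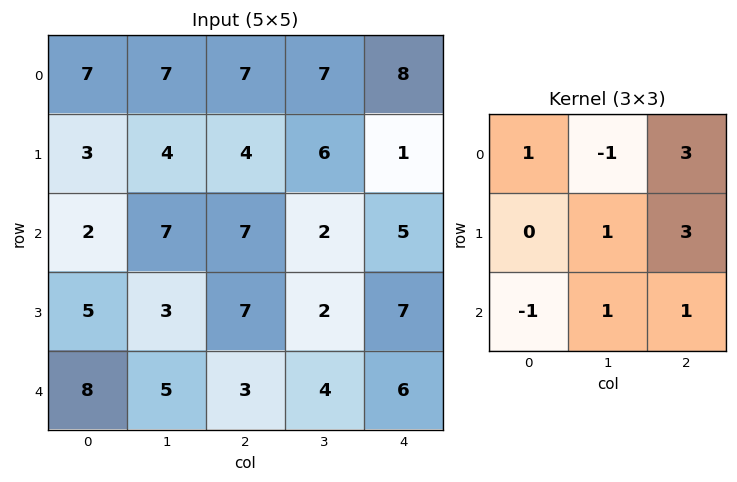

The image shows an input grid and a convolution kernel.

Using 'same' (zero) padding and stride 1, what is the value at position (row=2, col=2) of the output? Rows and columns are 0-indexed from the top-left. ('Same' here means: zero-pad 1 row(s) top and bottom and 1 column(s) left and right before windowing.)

37

The receptive field on the zero-padded input at this output position is [4 4 6 / 7 7 2 / 3 7 2]. Elementwise product with the kernel and sum: 4·1 + 4·-1 + 6·3 + 7·1 + 2·3 + 3·-1 + 7·1 + 2·1.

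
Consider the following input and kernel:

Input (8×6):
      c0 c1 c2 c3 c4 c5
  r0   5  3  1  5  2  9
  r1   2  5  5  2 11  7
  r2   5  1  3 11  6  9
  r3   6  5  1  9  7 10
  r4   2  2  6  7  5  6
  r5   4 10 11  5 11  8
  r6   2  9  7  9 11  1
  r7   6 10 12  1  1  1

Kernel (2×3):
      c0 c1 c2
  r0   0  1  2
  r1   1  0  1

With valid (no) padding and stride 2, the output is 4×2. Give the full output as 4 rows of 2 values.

Output[0,0]: The receptive field on the input at this output position is [5 3 1 / 2 5 5]. Elementwise product with the kernel and sum: 3·1 + 1·2 + 2·1 + 5·1.
Output[0,1]: The receptive field on the input at this output position is [1 5 2 / 5 2 11]. Elementwise product with the kernel and sum: 5·1 + 2·2 + 5·1 + 11·1.

12 25
14 31
29 39
41 44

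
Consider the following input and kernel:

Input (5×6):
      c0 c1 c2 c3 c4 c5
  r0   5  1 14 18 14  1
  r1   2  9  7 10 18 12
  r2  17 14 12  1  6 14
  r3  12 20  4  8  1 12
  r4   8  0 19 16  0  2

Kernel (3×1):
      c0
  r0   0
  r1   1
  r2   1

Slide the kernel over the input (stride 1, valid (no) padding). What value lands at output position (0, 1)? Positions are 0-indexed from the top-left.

The receptive field on the input at this output position is [1 / 9 / 14]. Elementwise product with the kernel and sum: 9·1 + 14·1.

23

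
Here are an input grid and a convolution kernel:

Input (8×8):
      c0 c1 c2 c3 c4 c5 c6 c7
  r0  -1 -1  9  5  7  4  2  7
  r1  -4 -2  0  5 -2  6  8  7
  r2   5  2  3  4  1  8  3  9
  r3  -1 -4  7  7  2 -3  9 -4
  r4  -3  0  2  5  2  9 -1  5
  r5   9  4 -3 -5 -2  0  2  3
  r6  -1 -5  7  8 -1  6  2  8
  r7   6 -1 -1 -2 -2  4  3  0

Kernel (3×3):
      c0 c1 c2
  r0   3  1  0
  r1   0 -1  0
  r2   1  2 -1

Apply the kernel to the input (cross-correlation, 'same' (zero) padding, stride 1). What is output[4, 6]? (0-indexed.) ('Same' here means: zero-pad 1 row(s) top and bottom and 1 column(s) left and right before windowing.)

The receptive field on the zero-padded input at this output position is [-3 9 -4 / 9 -1 5 / 0 2 3]. Elementwise product with the kernel and sum: -3·3 + 9·1 + -1·-1 + 0·1 + 2·2 + 3·-1.

2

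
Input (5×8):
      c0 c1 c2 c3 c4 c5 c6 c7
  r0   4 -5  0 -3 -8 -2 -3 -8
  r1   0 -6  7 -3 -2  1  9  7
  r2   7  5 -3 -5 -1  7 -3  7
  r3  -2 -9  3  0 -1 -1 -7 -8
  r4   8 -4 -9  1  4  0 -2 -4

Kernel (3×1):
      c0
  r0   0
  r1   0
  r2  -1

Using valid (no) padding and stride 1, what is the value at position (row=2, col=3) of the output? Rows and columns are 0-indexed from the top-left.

-1

The receptive field on the input at this output position is [-5 / 0 / 1]. Elementwise product with the kernel and sum: 1·-1.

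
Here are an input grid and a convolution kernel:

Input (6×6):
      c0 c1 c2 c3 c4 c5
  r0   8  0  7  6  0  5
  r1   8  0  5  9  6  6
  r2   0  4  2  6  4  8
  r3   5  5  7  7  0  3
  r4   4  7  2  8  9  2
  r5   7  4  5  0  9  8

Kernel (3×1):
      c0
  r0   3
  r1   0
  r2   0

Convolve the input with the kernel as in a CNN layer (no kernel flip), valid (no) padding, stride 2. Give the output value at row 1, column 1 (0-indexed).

6

The receptive field on the input at this output position is [2 / 7 / 2]. Elementwise product with the kernel and sum: 2·3.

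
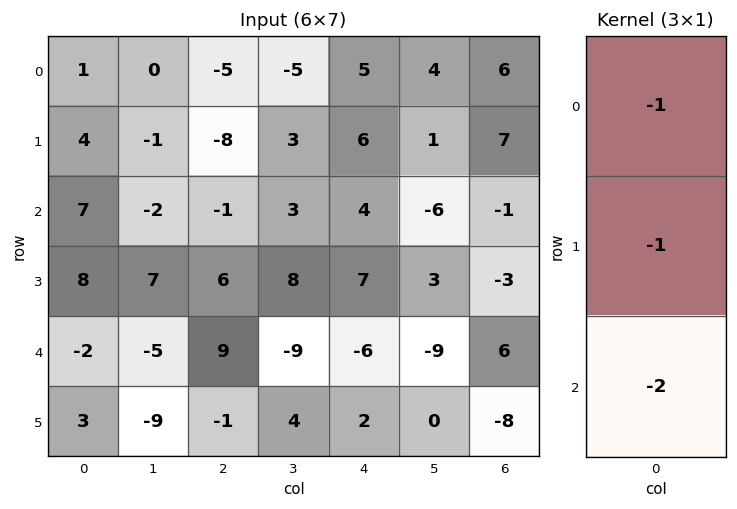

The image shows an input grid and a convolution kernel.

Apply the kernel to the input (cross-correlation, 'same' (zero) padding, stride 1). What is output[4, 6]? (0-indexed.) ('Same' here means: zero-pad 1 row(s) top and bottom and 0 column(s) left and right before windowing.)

The receptive field on the zero-padded input at this output position is [-3 / 6 / -8]. Elementwise product with the kernel and sum: -3·-1 + 6·-1 + -8·-2.

13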